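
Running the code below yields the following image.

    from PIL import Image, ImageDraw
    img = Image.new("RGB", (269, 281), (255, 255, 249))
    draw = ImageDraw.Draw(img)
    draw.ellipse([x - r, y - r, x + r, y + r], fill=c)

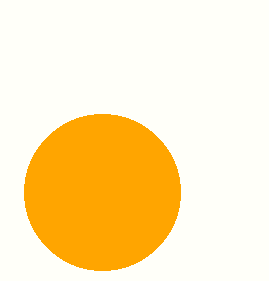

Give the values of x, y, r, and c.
x = 102; y = 192; r = 78; c = 'orange'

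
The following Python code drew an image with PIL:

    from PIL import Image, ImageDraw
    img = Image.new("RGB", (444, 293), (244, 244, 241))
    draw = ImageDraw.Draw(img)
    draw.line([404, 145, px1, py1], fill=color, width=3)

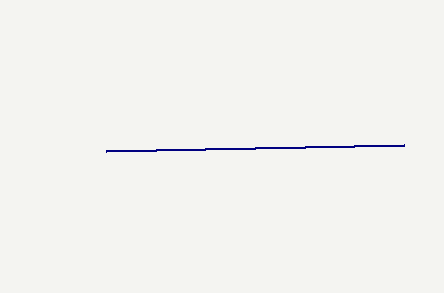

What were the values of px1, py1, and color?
px1 = 106, py1 = 151, color = 'navy'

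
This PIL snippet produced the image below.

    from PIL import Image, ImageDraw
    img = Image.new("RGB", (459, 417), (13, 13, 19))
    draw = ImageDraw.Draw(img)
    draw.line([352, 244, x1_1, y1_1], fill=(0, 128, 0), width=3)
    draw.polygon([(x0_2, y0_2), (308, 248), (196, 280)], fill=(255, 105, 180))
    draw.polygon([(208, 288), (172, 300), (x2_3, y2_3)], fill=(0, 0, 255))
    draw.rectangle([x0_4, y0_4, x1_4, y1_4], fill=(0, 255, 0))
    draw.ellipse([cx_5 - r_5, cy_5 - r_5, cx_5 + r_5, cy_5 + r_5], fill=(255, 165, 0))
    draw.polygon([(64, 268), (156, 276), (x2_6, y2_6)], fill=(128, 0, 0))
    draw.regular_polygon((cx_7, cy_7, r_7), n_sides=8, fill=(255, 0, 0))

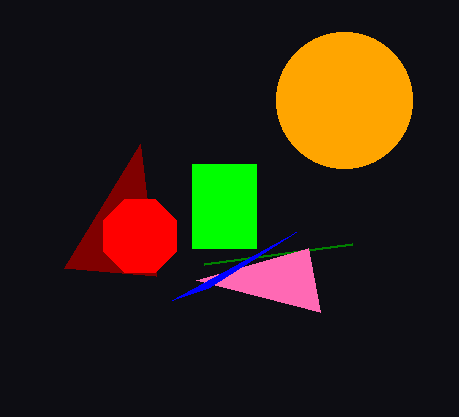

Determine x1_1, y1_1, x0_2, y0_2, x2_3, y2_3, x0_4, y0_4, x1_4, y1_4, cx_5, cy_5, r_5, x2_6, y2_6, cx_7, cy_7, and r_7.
x1_1 = 204; y1_1 = 264; x0_2 = 320; y0_2 = 312; x2_3 = 296; y2_3 = 232; x0_4 = 192; y0_4 = 164; x1_4 = 256; y1_4 = 248; cx_5 = 344; cy_5 = 100; r_5 = 68; x2_6 = 140; y2_6 = 144; cx_7 = 140; cy_7 = 236; r_7 = 40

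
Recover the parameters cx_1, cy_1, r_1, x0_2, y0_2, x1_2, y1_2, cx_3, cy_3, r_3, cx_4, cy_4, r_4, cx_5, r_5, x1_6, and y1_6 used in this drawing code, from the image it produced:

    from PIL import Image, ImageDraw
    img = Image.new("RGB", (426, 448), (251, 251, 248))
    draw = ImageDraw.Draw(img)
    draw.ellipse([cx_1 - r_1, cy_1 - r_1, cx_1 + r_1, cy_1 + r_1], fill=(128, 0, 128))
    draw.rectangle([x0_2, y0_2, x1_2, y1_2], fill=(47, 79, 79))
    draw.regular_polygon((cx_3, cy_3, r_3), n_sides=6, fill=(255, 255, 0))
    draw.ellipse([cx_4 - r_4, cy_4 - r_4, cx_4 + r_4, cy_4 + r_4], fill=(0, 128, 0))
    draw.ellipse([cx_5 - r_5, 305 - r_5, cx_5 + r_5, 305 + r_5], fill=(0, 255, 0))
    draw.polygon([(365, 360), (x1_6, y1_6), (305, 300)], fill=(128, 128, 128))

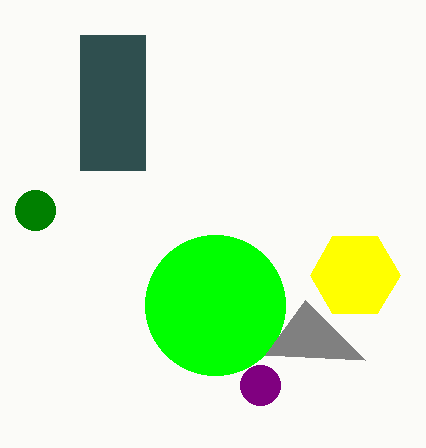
cx_1 = 260; cy_1 = 385; r_1 = 20; x0_2 = 80; y0_2 = 35; x1_2 = 145; y1_2 = 170; cx_3 = 355; cy_3 = 275; r_3 = 45; cx_4 = 35; cy_4 = 210; r_4 = 20; cx_5 = 215; r_5 = 70; x1_6 = 265; y1_6 = 355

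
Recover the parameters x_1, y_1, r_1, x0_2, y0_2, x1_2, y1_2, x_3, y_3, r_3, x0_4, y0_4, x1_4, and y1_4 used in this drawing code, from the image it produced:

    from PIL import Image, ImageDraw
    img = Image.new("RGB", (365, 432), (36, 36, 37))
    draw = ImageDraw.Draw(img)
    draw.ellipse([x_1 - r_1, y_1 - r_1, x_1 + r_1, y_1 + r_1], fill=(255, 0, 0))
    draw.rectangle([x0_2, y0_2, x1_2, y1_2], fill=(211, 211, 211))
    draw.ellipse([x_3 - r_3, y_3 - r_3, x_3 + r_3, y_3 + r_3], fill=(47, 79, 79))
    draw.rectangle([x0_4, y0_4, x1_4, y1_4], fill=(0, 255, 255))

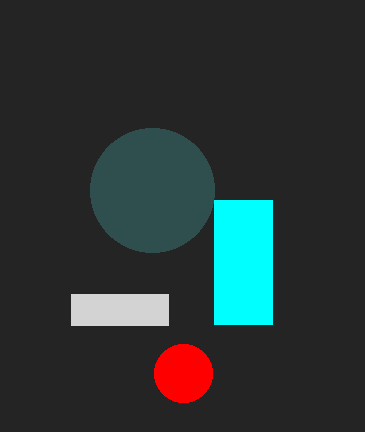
x_1 = 183; y_1 = 373; r_1 = 29; x0_2 = 71; y0_2 = 294; x1_2 = 168; y1_2 = 325; x_3 = 152; y_3 = 190; r_3 = 62; x0_4 = 214; y0_4 = 200; x1_4 = 272; y1_4 = 324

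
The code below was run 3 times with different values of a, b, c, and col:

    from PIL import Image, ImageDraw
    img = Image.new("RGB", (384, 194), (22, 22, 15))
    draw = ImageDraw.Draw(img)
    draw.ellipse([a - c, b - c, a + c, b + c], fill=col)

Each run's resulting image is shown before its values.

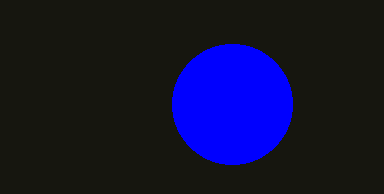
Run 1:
a = 232, b = 104, c = 60, col = 'blue'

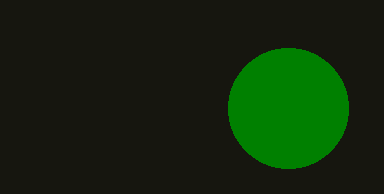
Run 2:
a = 288, b = 108, c = 60, col = 'green'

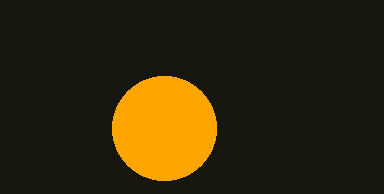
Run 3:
a = 164; b = 128; c = 52; col = 'orange'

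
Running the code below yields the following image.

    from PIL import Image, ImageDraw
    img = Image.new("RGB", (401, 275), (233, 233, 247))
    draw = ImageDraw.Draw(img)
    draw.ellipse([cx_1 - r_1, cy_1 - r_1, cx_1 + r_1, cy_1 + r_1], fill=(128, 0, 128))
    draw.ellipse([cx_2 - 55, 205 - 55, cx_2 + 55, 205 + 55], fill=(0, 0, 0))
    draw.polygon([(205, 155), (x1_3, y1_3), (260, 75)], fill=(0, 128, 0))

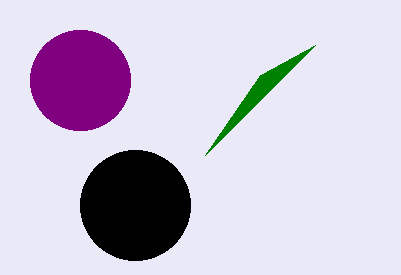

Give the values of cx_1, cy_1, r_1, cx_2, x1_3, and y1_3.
cx_1 = 80
cy_1 = 80
r_1 = 50
cx_2 = 135
x1_3 = 315
y1_3 = 45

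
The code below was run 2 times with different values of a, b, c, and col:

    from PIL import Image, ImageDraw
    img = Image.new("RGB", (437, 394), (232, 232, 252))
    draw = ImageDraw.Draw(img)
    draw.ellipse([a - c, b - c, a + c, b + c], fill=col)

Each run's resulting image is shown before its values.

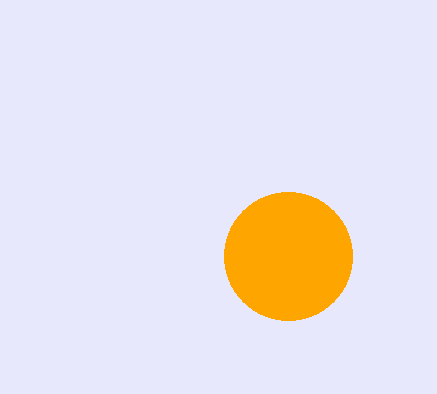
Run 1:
a = 288, b = 256, c = 64, col = 'orange'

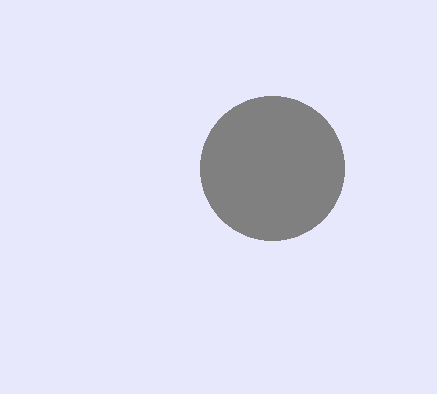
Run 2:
a = 272
b = 168
c = 72
col = 'gray'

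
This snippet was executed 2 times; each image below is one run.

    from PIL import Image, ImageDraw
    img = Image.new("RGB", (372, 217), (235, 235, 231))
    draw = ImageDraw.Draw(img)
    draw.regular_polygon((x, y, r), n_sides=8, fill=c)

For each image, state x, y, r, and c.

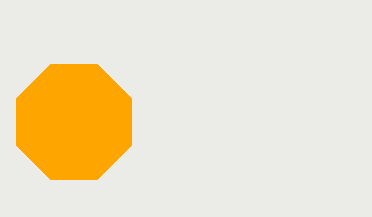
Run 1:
x = 74; y = 122; r = 62; c = 'orange'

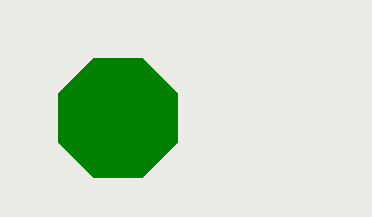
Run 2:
x = 118, y = 118, r = 64, c = 'green'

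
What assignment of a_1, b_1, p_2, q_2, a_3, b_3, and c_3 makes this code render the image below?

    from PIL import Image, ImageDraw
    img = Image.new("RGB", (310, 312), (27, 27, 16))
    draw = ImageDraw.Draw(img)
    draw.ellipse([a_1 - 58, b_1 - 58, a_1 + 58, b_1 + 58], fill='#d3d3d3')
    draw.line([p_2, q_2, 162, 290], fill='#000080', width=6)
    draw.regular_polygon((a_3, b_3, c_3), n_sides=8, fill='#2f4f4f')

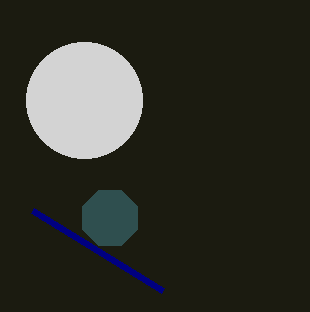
a_1 = 84, b_1 = 100, p_2 = 32, q_2 = 210, a_3 = 110, b_3 = 218, c_3 = 30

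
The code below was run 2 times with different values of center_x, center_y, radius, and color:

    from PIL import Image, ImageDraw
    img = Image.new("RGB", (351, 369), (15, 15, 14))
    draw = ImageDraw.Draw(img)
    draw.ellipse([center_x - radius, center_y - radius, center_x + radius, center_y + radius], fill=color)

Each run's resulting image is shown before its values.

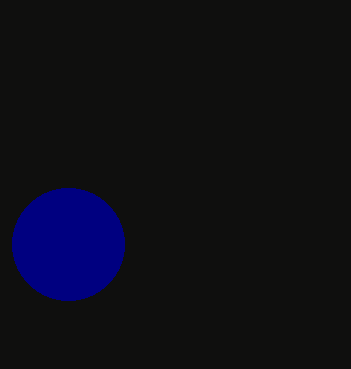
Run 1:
center_x = 68
center_y = 244
radius = 56
color = 'navy'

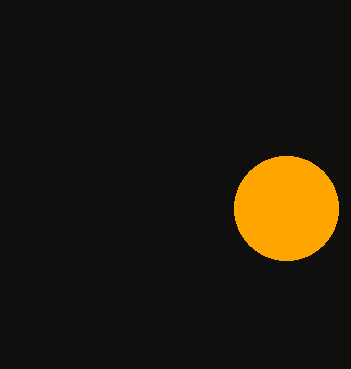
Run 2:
center_x = 286; center_y = 208; radius = 52; color = 'orange'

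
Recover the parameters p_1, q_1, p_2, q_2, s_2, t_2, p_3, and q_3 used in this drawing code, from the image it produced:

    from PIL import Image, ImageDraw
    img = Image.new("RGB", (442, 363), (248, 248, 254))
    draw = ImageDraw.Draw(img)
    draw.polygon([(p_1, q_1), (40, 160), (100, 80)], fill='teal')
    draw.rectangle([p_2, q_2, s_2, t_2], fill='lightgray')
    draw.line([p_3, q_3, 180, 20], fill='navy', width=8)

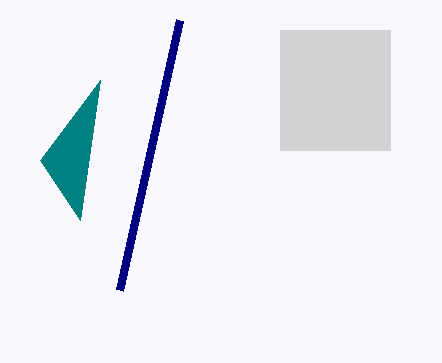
p_1 = 80, q_1 = 220, p_2 = 280, q_2 = 30, s_2 = 390, t_2 = 150, p_3 = 120, q_3 = 290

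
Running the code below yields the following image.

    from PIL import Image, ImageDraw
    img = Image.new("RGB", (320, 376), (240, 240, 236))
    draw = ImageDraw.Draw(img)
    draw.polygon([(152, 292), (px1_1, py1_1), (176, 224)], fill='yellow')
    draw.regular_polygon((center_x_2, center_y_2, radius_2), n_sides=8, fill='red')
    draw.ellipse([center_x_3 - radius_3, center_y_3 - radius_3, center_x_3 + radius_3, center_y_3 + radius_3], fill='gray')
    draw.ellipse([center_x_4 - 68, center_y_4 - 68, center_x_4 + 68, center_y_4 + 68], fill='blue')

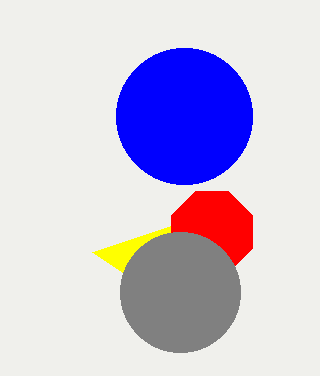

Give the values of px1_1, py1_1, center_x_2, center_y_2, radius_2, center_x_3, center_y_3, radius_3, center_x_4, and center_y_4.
px1_1 = 92; py1_1 = 252; center_x_2 = 212; center_y_2 = 232; radius_2 = 44; center_x_3 = 180; center_y_3 = 292; radius_3 = 60; center_x_4 = 184; center_y_4 = 116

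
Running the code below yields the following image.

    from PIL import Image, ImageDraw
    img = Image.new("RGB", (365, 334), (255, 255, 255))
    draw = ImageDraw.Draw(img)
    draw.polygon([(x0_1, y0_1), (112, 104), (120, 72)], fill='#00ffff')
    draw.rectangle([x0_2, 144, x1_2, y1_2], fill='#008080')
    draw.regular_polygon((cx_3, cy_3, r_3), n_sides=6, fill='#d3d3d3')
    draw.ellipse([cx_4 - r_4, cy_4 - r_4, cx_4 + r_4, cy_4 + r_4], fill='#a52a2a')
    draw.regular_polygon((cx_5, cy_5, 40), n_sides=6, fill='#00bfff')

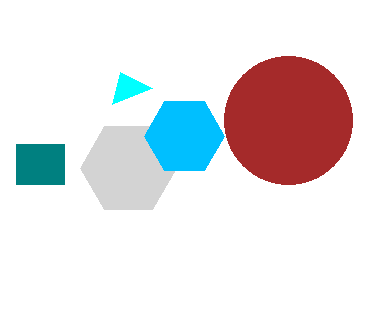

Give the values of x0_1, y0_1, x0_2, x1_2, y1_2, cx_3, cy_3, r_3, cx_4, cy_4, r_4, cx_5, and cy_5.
x0_1 = 152; y0_1 = 88; x0_2 = 16; x1_2 = 64; y1_2 = 184; cx_3 = 128; cy_3 = 168; r_3 = 48; cx_4 = 288; cy_4 = 120; r_4 = 64; cx_5 = 184; cy_5 = 136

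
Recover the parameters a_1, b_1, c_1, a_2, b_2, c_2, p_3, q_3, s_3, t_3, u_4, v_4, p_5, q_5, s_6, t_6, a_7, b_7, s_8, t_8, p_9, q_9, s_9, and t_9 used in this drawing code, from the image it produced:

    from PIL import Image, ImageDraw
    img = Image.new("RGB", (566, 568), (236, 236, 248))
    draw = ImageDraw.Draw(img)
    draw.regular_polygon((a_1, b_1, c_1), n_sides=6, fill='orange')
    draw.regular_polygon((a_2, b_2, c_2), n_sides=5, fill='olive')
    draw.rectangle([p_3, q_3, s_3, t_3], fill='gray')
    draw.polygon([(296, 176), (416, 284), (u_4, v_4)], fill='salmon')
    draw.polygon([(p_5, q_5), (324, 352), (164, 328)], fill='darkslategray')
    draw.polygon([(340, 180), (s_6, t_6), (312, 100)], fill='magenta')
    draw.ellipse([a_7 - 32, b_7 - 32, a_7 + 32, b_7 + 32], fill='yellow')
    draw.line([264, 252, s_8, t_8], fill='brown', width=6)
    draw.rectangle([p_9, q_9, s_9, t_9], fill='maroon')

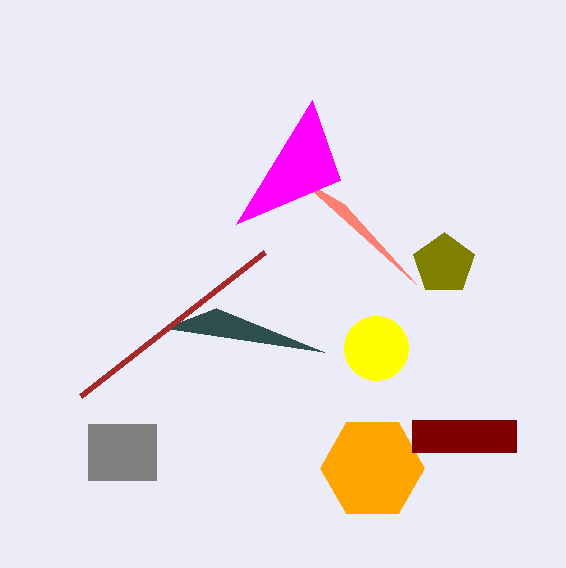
a_1 = 372, b_1 = 468, c_1 = 52, a_2 = 444, b_2 = 264, c_2 = 32, p_3 = 88, q_3 = 424, s_3 = 156, t_3 = 480, u_4 = 344, v_4 = 204, p_5 = 216, q_5 = 308, s_6 = 236, t_6 = 224, a_7 = 376, b_7 = 348, s_8 = 80, t_8 = 396, p_9 = 412, q_9 = 420, s_9 = 516, t_9 = 452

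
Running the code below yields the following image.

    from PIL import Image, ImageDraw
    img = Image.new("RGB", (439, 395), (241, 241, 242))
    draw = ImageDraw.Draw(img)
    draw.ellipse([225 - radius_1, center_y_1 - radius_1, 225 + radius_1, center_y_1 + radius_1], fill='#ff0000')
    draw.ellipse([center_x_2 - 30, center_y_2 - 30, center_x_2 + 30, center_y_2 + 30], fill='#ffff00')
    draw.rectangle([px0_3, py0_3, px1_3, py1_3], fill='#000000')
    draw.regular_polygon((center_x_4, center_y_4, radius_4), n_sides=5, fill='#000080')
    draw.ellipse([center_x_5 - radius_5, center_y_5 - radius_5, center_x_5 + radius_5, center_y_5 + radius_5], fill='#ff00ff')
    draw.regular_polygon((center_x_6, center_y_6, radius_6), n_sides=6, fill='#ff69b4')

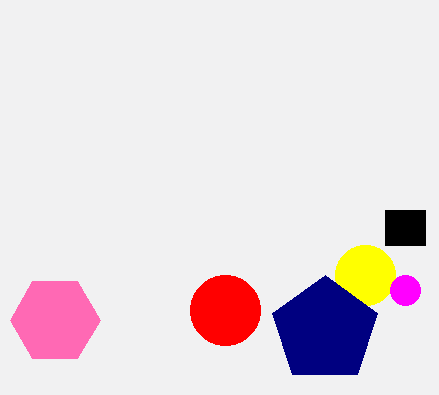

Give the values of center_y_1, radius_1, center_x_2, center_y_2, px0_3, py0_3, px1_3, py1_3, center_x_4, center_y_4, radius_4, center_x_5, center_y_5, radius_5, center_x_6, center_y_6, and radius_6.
center_y_1 = 310
radius_1 = 35
center_x_2 = 365
center_y_2 = 275
px0_3 = 385
py0_3 = 210
px1_3 = 425
py1_3 = 245
center_x_4 = 325
center_y_4 = 330
radius_4 = 55
center_x_5 = 405
center_y_5 = 290
radius_5 = 15
center_x_6 = 55
center_y_6 = 320
radius_6 = 45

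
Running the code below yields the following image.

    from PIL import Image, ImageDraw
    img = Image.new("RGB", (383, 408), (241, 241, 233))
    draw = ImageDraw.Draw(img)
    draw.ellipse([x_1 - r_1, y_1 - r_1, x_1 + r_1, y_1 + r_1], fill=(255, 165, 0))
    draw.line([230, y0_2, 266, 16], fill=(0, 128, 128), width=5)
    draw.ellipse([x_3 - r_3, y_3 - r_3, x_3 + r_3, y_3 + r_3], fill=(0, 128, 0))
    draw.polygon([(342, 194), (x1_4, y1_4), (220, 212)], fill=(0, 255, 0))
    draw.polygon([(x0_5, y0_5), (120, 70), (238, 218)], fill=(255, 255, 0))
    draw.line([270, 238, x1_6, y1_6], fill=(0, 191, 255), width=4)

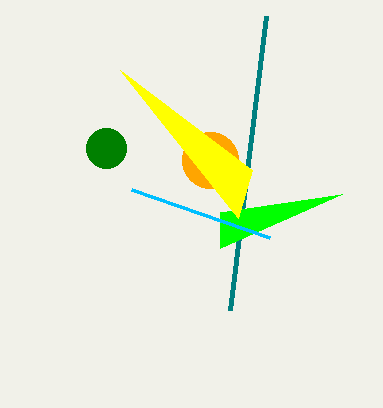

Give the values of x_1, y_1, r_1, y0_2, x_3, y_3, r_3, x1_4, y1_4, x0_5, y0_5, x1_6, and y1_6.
x_1 = 210; y_1 = 160; r_1 = 28; y0_2 = 310; x_3 = 106; y_3 = 148; r_3 = 20; x1_4 = 220; y1_4 = 248; x0_5 = 252; y0_5 = 170; x1_6 = 132; y1_6 = 190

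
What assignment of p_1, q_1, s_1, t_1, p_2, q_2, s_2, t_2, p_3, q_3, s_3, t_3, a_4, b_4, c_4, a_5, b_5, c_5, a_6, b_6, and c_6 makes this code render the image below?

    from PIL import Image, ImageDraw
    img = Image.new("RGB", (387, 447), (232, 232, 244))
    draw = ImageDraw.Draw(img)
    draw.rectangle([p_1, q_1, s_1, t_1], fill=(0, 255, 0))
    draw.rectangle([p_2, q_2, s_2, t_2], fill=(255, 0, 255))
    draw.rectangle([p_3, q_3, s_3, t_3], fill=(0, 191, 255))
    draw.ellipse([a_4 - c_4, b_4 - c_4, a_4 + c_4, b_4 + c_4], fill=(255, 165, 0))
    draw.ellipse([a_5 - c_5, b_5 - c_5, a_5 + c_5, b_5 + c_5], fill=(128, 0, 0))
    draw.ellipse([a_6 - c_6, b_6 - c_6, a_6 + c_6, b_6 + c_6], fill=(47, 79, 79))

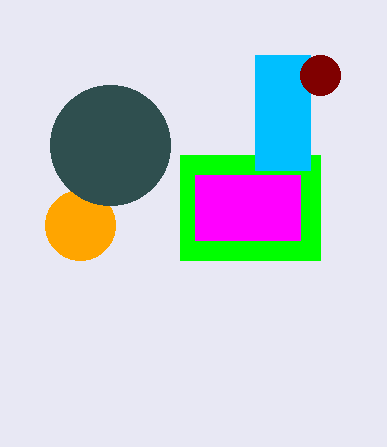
p_1 = 180
q_1 = 155
s_1 = 320
t_1 = 260
p_2 = 195
q_2 = 175
s_2 = 300
t_2 = 240
p_3 = 255
q_3 = 55
s_3 = 310
t_3 = 170
a_4 = 80
b_4 = 225
c_4 = 35
a_5 = 320
b_5 = 75
c_5 = 20
a_6 = 110
b_6 = 145
c_6 = 60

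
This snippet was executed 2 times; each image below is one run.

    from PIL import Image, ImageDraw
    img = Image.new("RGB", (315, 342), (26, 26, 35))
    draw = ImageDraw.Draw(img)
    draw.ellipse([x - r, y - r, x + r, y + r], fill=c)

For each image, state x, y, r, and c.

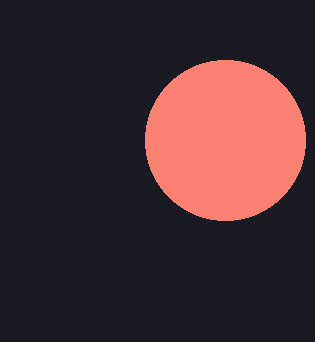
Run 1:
x = 225
y = 140
r = 80
c = 'salmon'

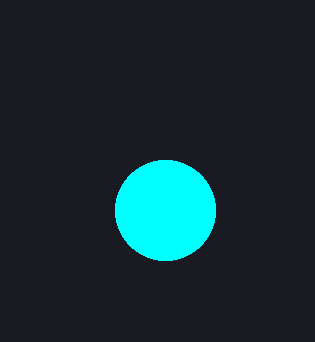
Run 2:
x = 165, y = 210, r = 50, c = 'cyan'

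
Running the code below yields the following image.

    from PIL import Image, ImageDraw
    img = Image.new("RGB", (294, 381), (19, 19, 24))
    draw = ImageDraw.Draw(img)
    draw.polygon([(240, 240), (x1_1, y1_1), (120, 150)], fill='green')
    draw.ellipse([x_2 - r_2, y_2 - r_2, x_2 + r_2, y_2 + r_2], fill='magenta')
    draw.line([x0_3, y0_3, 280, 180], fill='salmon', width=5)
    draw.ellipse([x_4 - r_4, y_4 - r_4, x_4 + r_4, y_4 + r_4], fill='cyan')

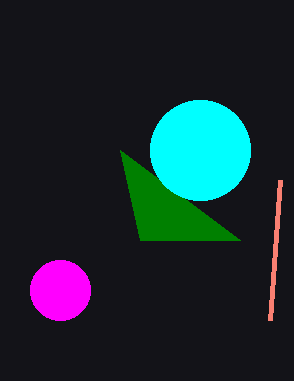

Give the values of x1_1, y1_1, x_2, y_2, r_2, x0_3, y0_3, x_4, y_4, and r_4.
x1_1 = 140, y1_1 = 240, x_2 = 60, y_2 = 290, r_2 = 30, x0_3 = 270, y0_3 = 320, x_4 = 200, y_4 = 150, r_4 = 50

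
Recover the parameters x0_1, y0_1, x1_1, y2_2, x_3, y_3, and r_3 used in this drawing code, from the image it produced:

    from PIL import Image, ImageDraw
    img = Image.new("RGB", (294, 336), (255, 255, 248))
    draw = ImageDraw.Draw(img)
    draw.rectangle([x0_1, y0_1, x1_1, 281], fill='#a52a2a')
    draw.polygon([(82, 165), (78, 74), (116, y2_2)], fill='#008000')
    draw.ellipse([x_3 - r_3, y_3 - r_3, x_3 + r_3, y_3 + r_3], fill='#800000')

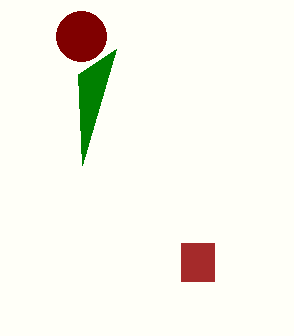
x0_1 = 181; y0_1 = 243; x1_1 = 214; y2_2 = 49; x_3 = 81; y_3 = 36; r_3 = 25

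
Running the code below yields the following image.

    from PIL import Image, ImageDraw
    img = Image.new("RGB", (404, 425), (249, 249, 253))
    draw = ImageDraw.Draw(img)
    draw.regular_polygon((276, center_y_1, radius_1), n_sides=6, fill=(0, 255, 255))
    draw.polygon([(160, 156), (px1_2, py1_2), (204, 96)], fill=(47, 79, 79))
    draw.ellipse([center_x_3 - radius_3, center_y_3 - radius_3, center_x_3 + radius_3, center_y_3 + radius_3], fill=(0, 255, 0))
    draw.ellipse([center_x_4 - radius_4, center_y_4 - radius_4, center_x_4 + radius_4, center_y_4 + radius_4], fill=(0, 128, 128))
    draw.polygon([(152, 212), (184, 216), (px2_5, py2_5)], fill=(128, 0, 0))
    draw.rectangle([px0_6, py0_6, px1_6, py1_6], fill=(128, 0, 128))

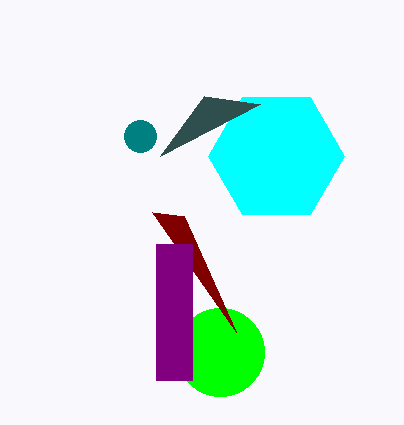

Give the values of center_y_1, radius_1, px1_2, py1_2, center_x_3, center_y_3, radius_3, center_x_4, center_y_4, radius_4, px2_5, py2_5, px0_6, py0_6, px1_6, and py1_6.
center_y_1 = 156; radius_1 = 68; px1_2 = 260; py1_2 = 104; center_x_3 = 220; center_y_3 = 352; radius_3 = 44; center_x_4 = 140; center_y_4 = 136; radius_4 = 16; px2_5 = 236; py2_5 = 332; px0_6 = 156; py0_6 = 244; px1_6 = 192; py1_6 = 380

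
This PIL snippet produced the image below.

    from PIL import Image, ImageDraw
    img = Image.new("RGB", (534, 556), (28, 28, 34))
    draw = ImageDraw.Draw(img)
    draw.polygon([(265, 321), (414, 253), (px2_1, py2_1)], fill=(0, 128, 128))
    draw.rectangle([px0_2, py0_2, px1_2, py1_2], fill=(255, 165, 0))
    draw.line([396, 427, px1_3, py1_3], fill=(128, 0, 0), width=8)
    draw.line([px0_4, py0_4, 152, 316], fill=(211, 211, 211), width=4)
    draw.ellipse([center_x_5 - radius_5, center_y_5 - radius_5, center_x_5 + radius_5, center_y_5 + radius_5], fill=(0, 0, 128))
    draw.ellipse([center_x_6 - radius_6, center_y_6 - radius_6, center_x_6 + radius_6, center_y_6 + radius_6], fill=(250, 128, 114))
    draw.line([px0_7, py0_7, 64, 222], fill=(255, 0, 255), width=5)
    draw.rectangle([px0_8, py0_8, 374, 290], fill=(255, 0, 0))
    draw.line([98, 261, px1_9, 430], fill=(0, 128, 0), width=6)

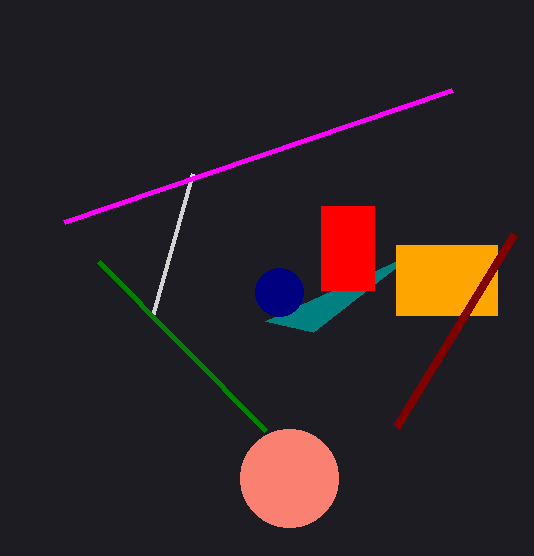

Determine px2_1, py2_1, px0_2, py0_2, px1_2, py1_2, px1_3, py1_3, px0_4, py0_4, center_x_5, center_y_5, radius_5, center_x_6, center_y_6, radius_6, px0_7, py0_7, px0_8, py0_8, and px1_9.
px2_1 = 313; py2_1 = 332; px0_2 = 396; py0_2 = 245; px1_2 = 497; py1_2 = 315; px1_3 = 514; py1_3 = 234; px0_4 = 192; py0_4 = 174; center_x_5 = 279; center_y_5 = 292; radius_5 = 24; center_x_6 = 289; center_y_6 = 478; radius_6 = 49; px0_7 = 452; py0_7 = 90; px0_8 = 321; py0_8 = 206; px1_9 = 265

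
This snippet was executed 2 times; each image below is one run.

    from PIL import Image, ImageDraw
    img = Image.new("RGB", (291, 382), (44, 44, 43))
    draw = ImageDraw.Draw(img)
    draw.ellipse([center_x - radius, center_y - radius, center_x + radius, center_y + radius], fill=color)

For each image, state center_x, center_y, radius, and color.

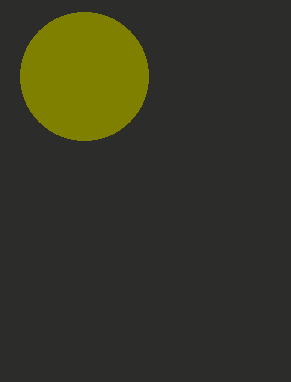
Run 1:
center_x = 84; center_y = 76; radius = 64; color = 'olive'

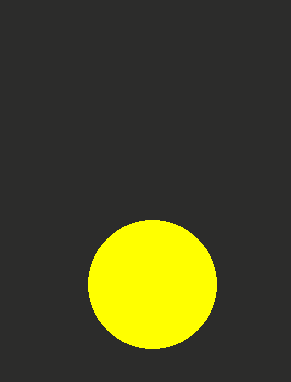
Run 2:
center_x = 152, center_y = 284, radius = 64, color = 'yellow'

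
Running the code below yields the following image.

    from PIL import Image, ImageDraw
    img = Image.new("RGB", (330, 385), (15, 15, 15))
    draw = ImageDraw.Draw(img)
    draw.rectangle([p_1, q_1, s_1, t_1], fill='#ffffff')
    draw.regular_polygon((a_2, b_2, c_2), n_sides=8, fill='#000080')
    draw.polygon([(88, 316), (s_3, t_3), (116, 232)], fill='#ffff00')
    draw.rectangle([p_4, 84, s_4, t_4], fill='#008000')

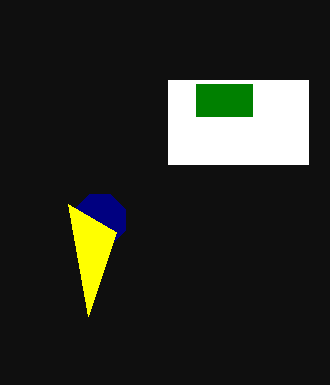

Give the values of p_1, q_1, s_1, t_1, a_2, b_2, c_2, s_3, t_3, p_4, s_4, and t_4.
p_1 = 168; q_1 = 80; s_1 = 308; t_1 = 164; a_2 = 100; b_2 = 220; c_2 = 28; s_3 = 68; t_3 = 204; p_4 = 196; s_4 = 252; t_4 = 116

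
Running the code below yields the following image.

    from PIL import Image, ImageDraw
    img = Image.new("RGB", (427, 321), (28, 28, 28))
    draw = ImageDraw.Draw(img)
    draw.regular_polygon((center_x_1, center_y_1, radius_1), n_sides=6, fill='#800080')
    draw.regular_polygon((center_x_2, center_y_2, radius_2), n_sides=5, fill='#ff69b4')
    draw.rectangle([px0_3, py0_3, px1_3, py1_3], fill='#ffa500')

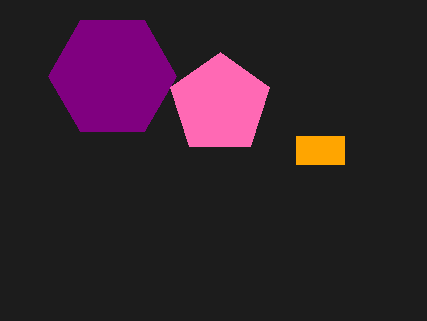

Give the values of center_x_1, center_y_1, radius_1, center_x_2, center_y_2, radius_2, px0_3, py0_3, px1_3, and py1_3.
center_x_1 = 112
center_y_1 = 76
radius_1 = 64
center_x_2 = 220
center_y_2 = 104
radius_2 = 52
px0_3 = 296
py0_3 = 136
px1_3 = 344
py1_3 = 164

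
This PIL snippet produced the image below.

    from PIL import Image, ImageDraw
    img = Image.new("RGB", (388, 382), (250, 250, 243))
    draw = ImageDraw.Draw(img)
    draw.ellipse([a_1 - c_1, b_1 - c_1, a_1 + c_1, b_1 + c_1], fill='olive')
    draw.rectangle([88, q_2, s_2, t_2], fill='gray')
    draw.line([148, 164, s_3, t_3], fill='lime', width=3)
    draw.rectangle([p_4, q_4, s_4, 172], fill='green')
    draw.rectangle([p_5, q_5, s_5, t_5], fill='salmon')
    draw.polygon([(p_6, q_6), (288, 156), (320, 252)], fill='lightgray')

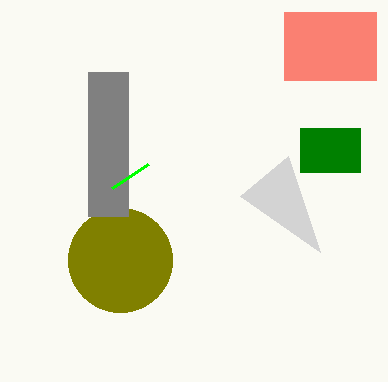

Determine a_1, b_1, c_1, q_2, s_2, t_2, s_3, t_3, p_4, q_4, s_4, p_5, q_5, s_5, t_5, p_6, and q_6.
a_1 = 120; b_1 = 260; c_1 = 52; q_2 = 72; s_2 = 128; t_2 = 216; s_3 = 112; t_3 = 188; p_4 = 300; q_4 = 128; s_4 = 360; p_5 = 284; q_5 = 12; s_5 = 376; t_5 = 80; p_6 = 240; q_6 = 196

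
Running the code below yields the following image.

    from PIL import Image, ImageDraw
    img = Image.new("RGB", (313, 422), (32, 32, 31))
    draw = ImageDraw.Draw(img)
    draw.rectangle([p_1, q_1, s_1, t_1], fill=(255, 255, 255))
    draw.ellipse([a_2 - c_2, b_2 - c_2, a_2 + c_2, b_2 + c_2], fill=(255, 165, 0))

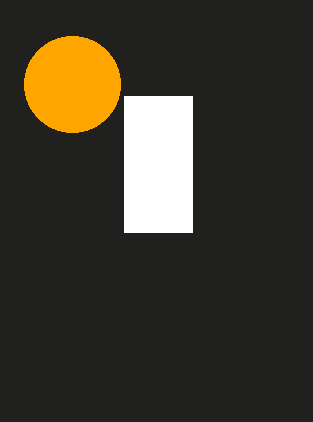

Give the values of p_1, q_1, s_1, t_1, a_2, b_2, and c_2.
p_1 = 124, q_1 = 96, s_1 = 192, t_1 = 232, a_2 = 72, b_2 = 84, c_2 = 48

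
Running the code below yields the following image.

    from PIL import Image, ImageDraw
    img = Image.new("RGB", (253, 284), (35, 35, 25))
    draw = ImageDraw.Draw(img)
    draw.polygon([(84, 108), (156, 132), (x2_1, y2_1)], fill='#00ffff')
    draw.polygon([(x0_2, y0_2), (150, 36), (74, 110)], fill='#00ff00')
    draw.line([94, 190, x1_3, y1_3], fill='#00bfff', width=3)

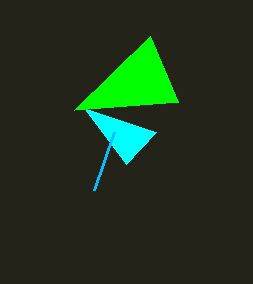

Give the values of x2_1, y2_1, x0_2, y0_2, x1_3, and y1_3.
x2_1 = 126
y2_1 = 164
x0_2 = 178
y0_2 = 102
x1_3 = 114
y1_3 = 132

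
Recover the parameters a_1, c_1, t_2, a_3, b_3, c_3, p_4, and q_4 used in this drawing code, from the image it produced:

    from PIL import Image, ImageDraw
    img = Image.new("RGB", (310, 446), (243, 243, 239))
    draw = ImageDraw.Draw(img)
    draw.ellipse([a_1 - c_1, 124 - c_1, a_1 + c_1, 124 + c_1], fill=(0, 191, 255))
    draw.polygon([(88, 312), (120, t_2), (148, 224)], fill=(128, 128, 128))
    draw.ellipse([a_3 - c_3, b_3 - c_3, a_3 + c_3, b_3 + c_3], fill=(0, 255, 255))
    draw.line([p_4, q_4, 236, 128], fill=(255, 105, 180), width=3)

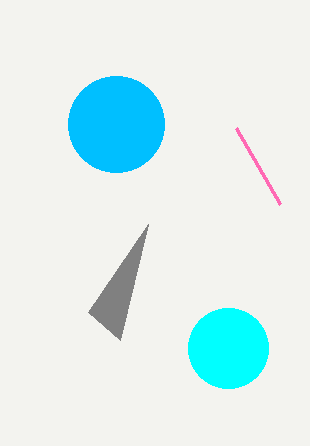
a_1 = 116, c_1 = 48, t_2 = 340, a_3 = 228, b_3 = 348, c_3 = 40, p_4 = 280, q_4 = 204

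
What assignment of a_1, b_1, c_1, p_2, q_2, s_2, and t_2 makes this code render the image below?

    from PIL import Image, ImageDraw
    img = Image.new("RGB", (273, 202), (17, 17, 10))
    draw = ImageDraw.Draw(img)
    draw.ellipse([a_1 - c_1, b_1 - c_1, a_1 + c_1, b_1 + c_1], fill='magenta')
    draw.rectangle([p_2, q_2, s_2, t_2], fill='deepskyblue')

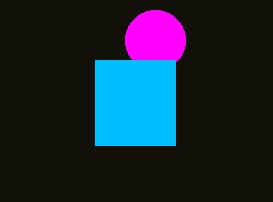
a_1 = 155; b_1 = 40; c_1 = 30; p_2 = 95; q_2 = 60; s_2 = 175; t_2 = 145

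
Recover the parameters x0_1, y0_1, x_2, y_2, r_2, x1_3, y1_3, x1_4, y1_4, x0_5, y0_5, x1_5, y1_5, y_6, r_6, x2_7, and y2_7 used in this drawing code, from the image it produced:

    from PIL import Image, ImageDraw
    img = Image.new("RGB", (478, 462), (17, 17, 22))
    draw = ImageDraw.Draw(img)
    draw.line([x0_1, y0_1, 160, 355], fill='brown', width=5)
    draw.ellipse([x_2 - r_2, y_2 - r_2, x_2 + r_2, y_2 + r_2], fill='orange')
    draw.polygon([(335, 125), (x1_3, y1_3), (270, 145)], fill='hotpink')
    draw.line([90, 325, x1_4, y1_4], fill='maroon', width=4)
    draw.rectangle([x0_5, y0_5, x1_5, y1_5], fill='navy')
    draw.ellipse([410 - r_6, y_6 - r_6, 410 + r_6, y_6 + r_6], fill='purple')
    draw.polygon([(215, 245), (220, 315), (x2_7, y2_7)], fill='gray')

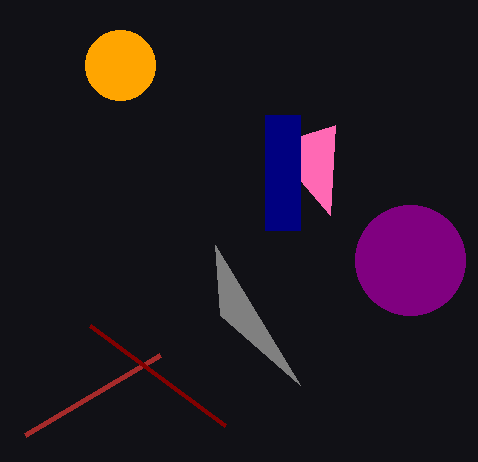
x0_1 = 25; y0_1 = 435; x_2 = 120; y_2 = 65; r_2 = 35; x1_3 = 330; y1_3 = 215; x1_4 = 225; y1_4 = 425; x0_5 = 265; y0_5 = 115; x1_5 = 300; y1_5 = 230; y_6 = 260; r_6 = 55; x2_7 = 300; y2_7 = 385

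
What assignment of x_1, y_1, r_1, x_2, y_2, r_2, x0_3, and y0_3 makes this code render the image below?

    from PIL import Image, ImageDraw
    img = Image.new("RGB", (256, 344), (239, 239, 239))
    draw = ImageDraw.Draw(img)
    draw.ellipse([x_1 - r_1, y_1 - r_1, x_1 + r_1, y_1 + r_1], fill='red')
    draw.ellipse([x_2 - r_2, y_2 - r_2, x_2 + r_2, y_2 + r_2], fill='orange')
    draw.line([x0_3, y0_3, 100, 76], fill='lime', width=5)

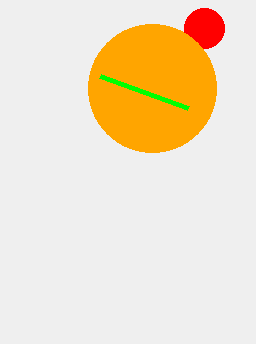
x_1 = 204; y_1 = 28; r_1 = 20; x_2 = 152; y_2 = 88; r_2 = 64; x0_3 = 188; y0_3 = 108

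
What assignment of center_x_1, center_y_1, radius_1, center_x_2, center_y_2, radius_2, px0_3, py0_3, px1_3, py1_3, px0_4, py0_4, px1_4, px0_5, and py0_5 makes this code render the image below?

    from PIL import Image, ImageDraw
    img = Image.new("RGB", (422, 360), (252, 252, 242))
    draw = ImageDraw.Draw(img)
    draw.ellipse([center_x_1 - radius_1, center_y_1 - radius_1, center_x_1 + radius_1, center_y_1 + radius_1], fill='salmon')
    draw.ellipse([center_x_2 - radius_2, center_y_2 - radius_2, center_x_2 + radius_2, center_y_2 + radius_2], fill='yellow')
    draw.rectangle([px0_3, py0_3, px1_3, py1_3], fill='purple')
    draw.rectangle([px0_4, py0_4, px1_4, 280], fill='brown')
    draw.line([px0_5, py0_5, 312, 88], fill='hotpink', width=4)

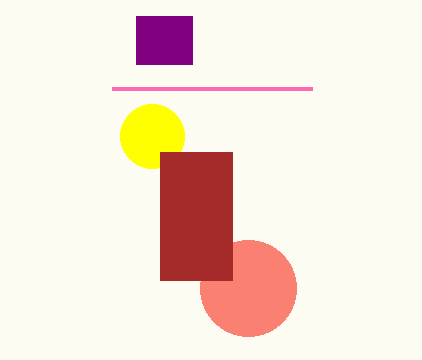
center_x_1 = 248; center_y_1 = 288; radius_1 = 48; center_x_2 = 152; center_y_2 = 136; radius_2 = 32; px0_3 = 136; py0_3 = 16; px1_3 = 192; py1_3 = 64; px0_4 = 160; py0_4 = 152; px1_4 = 232; px0_5 = 112; py0_5 = 88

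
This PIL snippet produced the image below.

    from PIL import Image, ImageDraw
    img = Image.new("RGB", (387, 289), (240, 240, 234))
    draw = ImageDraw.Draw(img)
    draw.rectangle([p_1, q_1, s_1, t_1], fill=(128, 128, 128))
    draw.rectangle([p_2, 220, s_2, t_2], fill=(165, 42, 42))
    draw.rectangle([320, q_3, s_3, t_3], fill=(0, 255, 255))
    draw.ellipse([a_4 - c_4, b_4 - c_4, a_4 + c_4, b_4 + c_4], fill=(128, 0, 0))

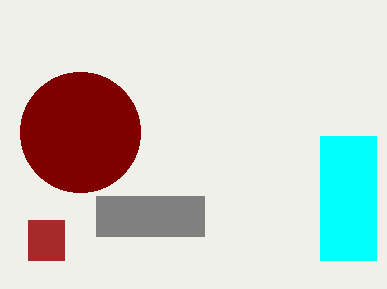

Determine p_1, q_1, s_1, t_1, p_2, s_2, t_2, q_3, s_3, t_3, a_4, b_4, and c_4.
p_1 = 96
q_1 = 196
s_1 = 204
t_1 = 236
p_2 = 28
s_2 = 64
t_2 = 260
q_3 = 136
s_3 = 376
t_3 = 260
a_4 = 80
b_4 = 132
c_4 = 60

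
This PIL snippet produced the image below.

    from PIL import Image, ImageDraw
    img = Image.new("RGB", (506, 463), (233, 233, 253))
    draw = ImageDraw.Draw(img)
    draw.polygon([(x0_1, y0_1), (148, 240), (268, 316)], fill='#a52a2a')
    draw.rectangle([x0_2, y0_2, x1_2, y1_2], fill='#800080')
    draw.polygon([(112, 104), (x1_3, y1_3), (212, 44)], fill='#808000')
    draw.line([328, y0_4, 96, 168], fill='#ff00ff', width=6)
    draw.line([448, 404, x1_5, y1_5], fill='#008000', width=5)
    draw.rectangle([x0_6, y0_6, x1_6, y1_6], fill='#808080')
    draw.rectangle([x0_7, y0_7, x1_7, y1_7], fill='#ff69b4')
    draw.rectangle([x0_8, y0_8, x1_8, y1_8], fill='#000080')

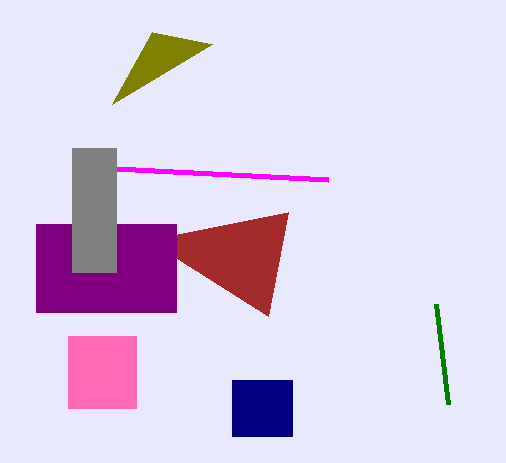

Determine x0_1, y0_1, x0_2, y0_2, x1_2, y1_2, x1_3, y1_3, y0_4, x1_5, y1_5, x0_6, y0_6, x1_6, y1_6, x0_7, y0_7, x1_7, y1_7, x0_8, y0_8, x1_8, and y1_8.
x0_1 = 288, y0_1 = 212, x0_2 = 36, y0_2 = 224, x1_2 = 176, y1_2 = 312, x1_3 = 152, y1_3 = 32, y0_4 = 180, x1_5 = 436, y1_5 = 304, x0_6 = 72, y0_6 = 148, x1_6 = 116, y1_6 = 272, x0_7 = 68, y0_7 = 336, x1_7 = 136, y1_7 = 408, x0_8 = 232, y0_8 = 380, x1_8 = 292, y1_8 = 436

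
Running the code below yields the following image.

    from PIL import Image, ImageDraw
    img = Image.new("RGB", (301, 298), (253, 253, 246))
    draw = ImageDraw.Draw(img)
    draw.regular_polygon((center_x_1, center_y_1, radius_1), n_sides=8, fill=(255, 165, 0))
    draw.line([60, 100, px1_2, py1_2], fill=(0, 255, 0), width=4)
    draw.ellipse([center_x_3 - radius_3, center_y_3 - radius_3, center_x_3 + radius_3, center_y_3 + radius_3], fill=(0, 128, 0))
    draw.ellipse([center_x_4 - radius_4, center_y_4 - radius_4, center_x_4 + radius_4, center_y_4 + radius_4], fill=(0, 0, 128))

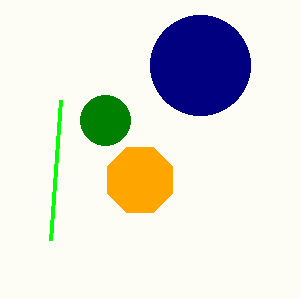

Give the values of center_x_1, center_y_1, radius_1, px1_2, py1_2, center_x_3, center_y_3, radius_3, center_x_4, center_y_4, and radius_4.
center_x_1 = 140; center_y_1 = 180; radius_1 = 35; px1_2 = 50; py1_2 = 240; center_x_3 = 105; center_y_3 = 120; radius_3 = 25; center_x_4 = 200; center_y_4 = 65; radius_4 = 50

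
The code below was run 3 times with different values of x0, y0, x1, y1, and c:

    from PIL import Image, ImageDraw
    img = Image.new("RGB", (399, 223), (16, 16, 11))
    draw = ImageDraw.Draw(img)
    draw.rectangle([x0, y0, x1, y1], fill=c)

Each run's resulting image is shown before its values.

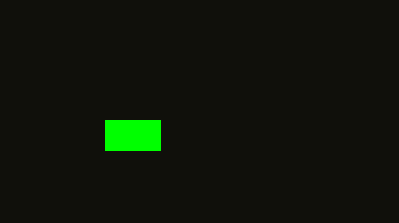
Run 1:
x0 = 105
y0 = 120
x1 = 160
y1 = 150
c = 'lime'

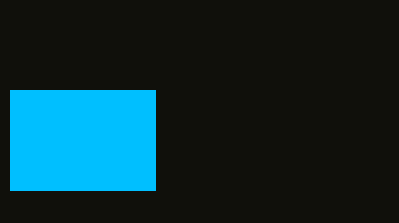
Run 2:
x0 = 10; y0 = 90; x1 = 155; y1 = 190; c = 'deepskyblue'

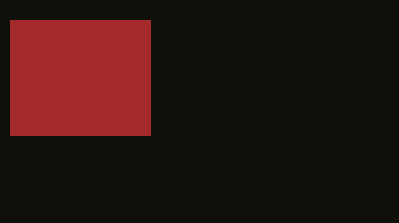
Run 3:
x0 = 10
y0 = 20
x1 = 150
y1 = 135
c = 'brown'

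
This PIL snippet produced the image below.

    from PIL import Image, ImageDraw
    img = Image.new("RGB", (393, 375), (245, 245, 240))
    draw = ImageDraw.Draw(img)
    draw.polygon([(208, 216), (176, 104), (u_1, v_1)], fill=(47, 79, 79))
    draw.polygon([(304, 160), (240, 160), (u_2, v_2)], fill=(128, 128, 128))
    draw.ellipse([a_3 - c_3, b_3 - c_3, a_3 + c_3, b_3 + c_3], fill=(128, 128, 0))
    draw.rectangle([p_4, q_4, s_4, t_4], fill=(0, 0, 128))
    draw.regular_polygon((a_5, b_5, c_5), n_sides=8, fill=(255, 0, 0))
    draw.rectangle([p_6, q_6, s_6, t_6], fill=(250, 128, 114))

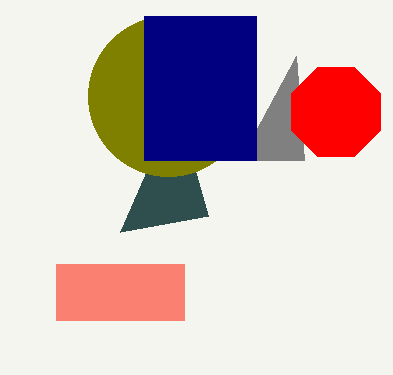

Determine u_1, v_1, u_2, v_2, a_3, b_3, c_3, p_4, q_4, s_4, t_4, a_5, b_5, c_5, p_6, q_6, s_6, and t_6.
u_1 = 120
v_1 = 232
u_2 = 296
v_2 = 56
a_3 = 168
b_3 = 96
c_3 = 80
p_4 = 144
q_4 = 16
s_4 = 256
t_4 = 160
a_5 = 336
b_5 = 112
c_5 = 48
p_6 = 56
q_6 = 264
s_6 = 184
t_6 = 320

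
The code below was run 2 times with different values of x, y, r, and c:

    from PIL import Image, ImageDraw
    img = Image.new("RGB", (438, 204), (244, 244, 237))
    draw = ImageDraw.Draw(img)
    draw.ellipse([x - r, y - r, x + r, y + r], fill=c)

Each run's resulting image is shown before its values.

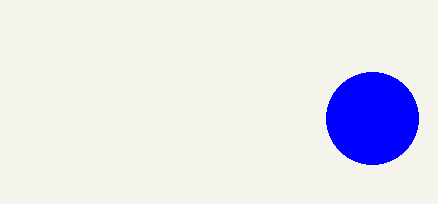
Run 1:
x = 372
y = 118
r = 46
c = 'blue'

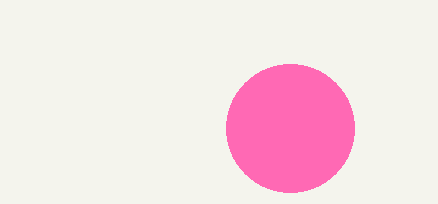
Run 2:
x = 290
y = 128
r = 64
c = 'hotpink'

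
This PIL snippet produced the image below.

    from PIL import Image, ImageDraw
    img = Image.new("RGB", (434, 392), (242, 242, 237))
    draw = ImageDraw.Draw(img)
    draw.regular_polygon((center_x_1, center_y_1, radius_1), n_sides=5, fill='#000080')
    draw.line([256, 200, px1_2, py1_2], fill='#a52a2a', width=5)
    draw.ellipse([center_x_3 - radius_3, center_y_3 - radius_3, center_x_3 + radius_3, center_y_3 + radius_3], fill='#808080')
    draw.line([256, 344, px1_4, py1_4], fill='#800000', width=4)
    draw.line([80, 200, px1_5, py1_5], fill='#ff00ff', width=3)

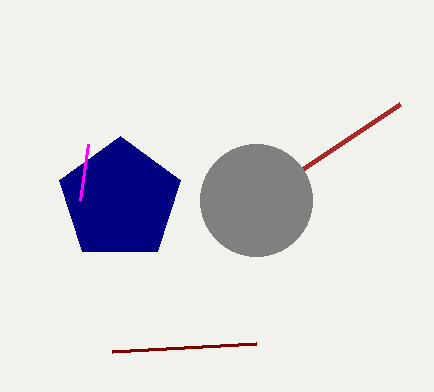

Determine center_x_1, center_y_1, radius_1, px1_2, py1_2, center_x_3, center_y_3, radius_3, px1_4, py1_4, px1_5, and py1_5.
center_x_1 = 120, center_y_1 = 200, radius_1 = 64, px1_2 = 400, py1_2 = 104, center_x_3 = 256, center_y_3 = 200, radius_3 = 56, px1_4 = 112, py1_4 = 352, px1_5 = 88, py1_5 = 144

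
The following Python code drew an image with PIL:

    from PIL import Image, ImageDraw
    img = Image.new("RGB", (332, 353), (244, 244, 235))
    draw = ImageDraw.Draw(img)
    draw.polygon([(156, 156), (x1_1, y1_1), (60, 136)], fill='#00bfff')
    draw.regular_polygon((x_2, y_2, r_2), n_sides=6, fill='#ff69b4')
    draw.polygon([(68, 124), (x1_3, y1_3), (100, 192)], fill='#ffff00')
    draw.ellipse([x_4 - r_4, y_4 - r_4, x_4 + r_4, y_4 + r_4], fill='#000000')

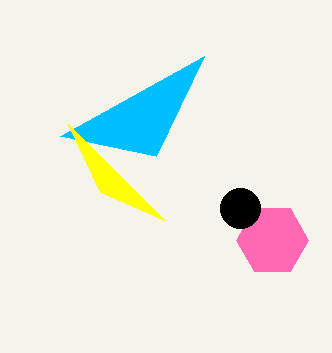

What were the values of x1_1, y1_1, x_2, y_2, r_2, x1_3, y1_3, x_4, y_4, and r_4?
x1_1 = 204
y1_1 = 56
x_2 = 272
y_2 = 240
r_2 = 36
x1_3 = 164
y1_3 = 220
x_4 = 240
y_4 = 208
r_4 = 20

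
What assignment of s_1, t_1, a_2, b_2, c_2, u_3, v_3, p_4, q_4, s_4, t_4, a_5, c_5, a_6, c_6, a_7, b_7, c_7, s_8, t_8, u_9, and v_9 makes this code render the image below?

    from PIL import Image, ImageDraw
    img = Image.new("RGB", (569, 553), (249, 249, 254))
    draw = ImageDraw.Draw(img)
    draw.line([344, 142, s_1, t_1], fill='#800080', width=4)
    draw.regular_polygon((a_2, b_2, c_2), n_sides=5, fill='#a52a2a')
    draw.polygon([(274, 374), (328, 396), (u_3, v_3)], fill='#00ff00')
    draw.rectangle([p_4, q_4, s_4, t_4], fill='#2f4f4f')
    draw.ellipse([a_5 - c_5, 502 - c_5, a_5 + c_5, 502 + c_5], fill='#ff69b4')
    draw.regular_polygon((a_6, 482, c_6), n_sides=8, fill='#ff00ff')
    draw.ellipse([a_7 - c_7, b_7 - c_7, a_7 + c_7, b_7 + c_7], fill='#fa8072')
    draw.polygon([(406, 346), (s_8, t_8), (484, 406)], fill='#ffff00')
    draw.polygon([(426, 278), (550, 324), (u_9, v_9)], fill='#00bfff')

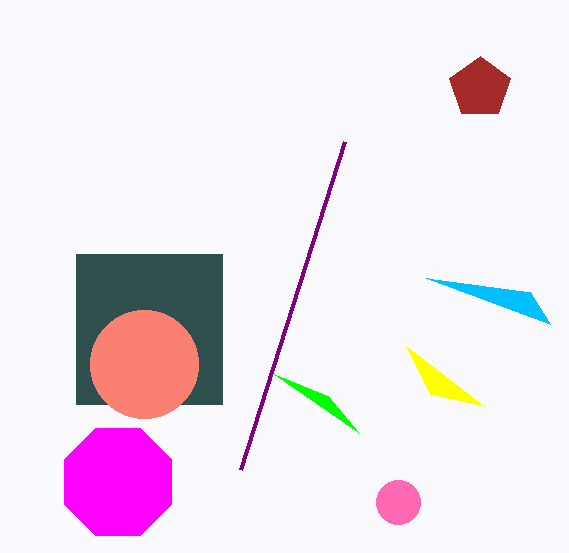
s_1 = 240, t_1 = 470, a_2 = 480, b_2 = 88, c_2 = 32, u_3 = 358, v_3 = 432, p_4 = 76, q_4 = 254, s_4 = 222, t_4 = 404, a_5 = 398, c_5 = 22, a_6 = 118, c_6 = 58, a_7 = 144, b_7 = 364, c_7 = 54, s_8 = 430, t_8 = 394, u_9 = 530, v_9 = 292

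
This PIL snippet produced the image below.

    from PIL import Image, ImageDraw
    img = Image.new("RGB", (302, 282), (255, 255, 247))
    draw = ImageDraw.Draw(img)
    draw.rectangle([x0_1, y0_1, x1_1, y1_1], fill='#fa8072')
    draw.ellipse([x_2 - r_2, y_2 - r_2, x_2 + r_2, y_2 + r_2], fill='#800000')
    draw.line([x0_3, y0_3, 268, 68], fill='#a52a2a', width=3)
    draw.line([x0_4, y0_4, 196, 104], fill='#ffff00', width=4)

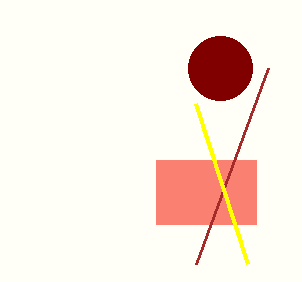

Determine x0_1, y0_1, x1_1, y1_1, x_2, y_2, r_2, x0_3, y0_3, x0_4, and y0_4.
x0_1 = 156; y0_1 = 160; x1_1 = 256; y1_1 = 224; x_2 = 220; y_2 = 68; r_2 = 32; x0_3 = 196; y0_3 = 264; x0_4 = 248; y0_4 = 264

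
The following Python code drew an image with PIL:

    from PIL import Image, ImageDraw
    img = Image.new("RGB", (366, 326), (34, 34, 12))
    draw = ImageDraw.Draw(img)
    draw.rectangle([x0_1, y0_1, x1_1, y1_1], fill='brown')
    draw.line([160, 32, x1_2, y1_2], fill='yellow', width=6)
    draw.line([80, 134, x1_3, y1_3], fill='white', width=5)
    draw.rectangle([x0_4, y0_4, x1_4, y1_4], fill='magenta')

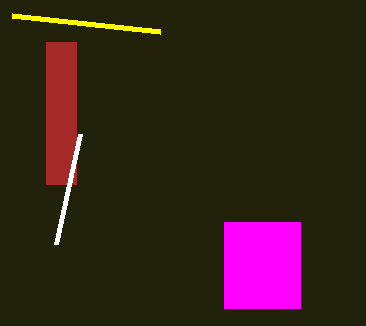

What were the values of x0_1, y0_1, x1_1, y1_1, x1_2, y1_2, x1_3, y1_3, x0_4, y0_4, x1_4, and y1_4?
x0_1 = 46, y0_1 = 42, x1_1 = 76, y1_1 = 184, x1_2 = 12, y1_2 = 16, x1_3 = 56, y1_3 = 244, x0_4 = 224, y0_4 = 222, x1_4 = 300, y1_4 = 308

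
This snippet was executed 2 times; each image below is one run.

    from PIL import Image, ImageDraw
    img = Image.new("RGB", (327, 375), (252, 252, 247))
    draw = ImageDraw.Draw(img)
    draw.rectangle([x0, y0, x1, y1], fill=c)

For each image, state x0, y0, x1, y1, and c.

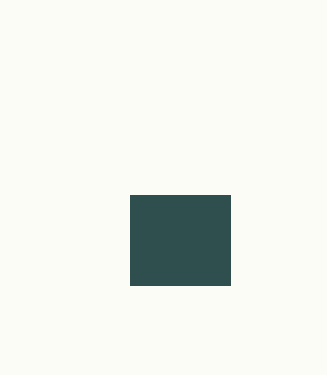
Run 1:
x0 = 130, y0 = 195, x1 = 230, y1 = 285, c = 'darkslategray'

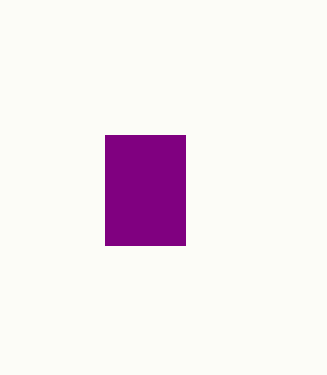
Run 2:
x0 = 105
y0 = 135
x1 = 185
y1 = 245
c = 'purple'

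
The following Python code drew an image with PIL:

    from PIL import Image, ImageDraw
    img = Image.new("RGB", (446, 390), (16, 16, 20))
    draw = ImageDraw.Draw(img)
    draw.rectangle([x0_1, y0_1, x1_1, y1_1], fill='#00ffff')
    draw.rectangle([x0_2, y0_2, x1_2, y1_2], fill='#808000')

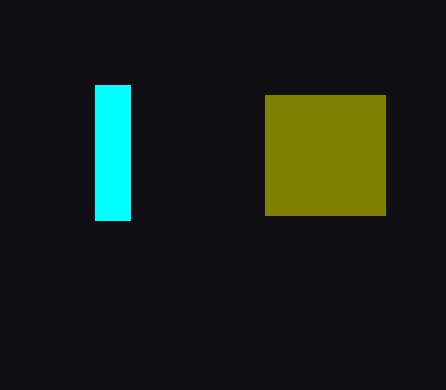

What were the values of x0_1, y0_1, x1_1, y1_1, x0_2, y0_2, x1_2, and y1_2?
x0_1 = 95, y0_1 = 85, x1_1 = 130, y1_1 = 220, x0_2 = 265, y0_2 = 95, x1_2 = 385, y1_2 = 215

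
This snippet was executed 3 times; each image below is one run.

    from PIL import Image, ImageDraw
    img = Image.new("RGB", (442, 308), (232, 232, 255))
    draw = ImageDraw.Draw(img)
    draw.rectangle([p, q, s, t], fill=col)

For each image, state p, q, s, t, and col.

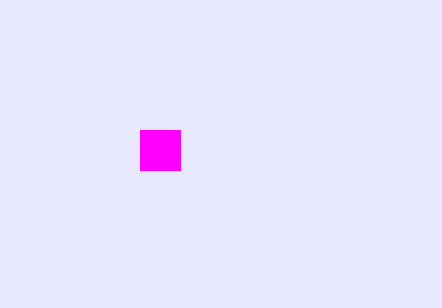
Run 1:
p = 140, q = 130, s = 180, t = 170, col = 'magenta'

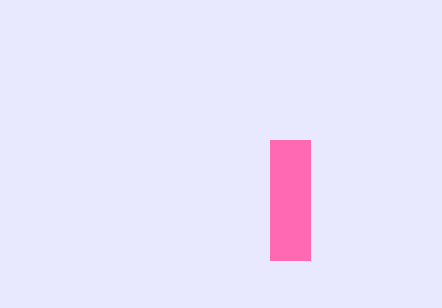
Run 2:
p = 270
q = 140
s = 310
t = 260
col = 'hotpink'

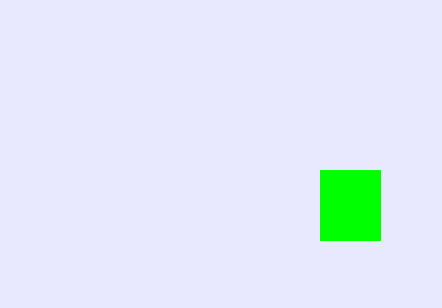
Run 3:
p = 320
q = 170
s = 380
t = 240
col = 'lime'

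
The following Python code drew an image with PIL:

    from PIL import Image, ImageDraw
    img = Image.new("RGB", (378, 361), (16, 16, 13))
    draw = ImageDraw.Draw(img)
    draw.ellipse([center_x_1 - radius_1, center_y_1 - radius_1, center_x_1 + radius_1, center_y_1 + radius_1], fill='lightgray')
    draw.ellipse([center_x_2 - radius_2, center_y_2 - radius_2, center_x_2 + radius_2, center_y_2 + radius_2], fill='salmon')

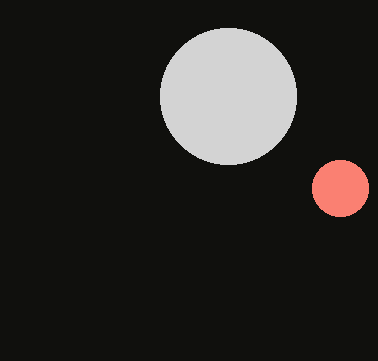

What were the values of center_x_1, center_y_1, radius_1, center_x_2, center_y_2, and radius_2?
center_x_1 = 228, center_y_1 = 96, radius_1 = 68, center_x_2 = 340, center_y_2 = 188, radius_2 = 28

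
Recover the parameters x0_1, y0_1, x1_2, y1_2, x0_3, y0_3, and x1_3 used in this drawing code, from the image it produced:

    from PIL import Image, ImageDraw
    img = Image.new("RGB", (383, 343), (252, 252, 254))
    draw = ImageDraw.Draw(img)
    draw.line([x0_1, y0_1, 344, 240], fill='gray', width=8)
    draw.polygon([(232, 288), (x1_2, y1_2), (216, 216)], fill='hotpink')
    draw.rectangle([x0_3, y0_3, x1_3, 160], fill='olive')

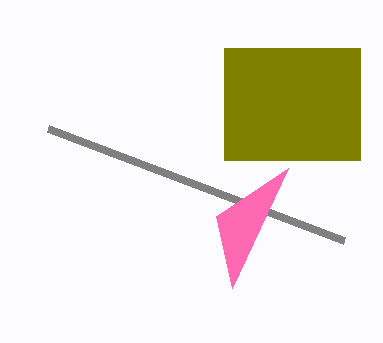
x0_1 = 48, y0_1 = 128, x1_2 = 288, y1_2 = 168, x0_3 = 224, y0_3 = 48, x1_3 = 360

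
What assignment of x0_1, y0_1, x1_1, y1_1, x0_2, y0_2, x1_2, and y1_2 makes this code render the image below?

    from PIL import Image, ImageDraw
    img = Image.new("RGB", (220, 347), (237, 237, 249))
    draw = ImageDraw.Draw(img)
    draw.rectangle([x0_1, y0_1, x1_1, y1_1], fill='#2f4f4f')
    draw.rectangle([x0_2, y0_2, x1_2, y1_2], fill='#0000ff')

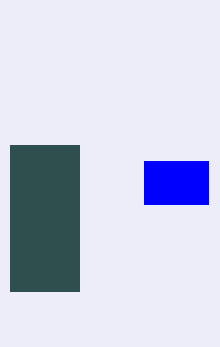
x0_1 = 10
y0_1 = 145
x1_1 = 79
y1_1 = 291
x0_2 = 144
y0_2 = 161
x1_2 = 208
y1_2 = 204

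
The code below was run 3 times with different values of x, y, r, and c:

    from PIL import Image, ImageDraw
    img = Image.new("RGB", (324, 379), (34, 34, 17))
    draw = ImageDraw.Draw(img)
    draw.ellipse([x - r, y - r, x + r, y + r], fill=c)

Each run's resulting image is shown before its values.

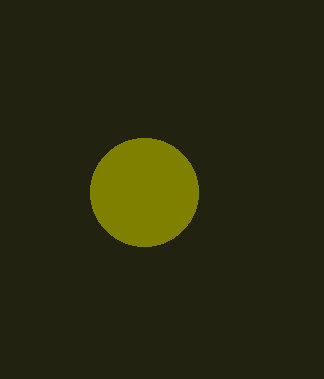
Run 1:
x = 144
y = 192
r = 54
c = 'olive'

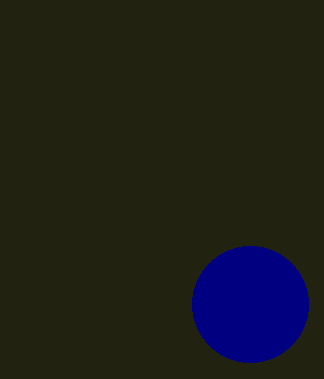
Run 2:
x = 250, y = 304, r = 58, c = 'navy'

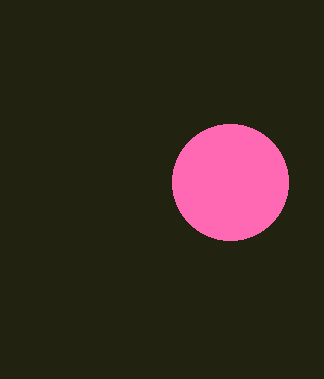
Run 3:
x = 230, y = 182, r = 58, c = 'hotpink'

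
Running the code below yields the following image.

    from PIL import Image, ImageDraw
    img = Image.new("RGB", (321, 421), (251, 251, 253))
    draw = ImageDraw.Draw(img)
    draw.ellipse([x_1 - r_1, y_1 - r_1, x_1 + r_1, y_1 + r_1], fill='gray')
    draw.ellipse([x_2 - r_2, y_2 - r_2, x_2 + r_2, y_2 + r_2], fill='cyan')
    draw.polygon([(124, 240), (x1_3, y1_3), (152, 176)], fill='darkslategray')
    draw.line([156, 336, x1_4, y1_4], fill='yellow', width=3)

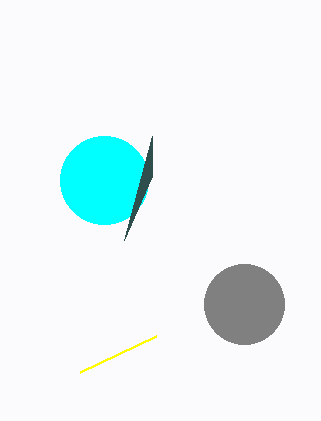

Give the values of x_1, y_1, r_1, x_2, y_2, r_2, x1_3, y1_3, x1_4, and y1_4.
x_1 = 244, y_1 = 304, r_1 = 40, x_2 = 104, y_2 = 180, r_2 = 44, x1_3 = 152, y1_3 = 136, x1_4 = 80, y1_4 = 372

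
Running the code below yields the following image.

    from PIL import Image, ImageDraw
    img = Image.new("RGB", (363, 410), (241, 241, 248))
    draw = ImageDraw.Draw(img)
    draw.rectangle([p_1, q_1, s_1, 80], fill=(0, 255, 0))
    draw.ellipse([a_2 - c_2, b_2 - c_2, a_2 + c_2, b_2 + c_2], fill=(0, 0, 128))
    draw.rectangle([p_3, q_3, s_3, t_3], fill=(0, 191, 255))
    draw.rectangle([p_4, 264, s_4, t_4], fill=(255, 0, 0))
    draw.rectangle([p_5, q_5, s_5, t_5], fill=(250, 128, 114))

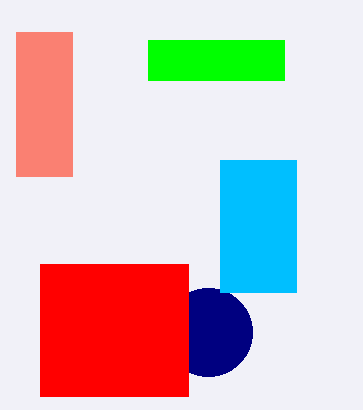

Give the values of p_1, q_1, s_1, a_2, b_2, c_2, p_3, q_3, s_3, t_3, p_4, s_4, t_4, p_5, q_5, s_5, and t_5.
p_1 = 148; q_1 = 40; s_1 = 284; a_2 = 208; b_2 = 332; c_2 = 44; p_3 = 220; q_3 = 160; s_3 = 296; t_3 = 292; p_4 = 40; s_4 = 188; t_4 = 396; p_5 = 16; q_5 = 32; s_5 = 72; t_5 = 176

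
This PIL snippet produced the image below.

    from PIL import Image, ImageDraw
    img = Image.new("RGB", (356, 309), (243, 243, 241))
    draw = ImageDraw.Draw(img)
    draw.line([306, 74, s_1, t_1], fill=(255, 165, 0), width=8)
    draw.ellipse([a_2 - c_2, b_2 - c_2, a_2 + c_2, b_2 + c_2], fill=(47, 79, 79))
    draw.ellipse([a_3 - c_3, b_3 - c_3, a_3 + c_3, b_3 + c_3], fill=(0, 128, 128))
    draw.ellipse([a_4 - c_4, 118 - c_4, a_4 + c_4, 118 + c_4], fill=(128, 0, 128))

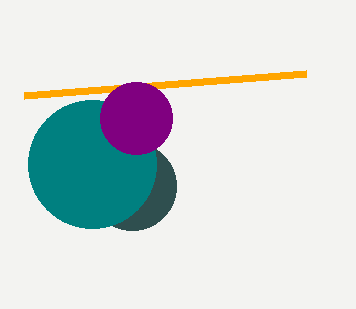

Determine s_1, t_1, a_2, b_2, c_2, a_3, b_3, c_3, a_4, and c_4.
s_1 = 24, t_1 = 96, a_2 = 132, b_2 = 186, c_2 = 44, a_3 = 92, b_3 = 164, c_3 = 64, a_4 = 136, c_4 = 36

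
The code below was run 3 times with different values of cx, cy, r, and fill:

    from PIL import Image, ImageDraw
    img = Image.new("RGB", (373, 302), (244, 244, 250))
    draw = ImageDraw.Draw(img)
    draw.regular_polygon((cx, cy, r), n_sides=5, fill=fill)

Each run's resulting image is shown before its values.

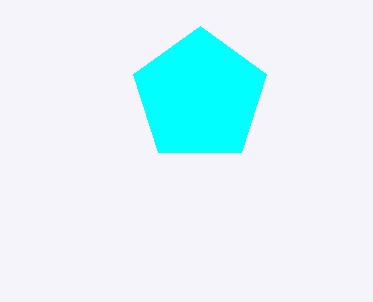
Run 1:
cx = 200, cy = 96, r = 70, fill = 'cyan'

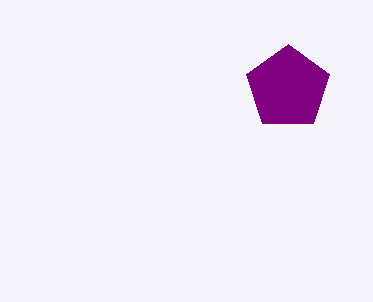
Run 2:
cx = 288
cy = 88
r = 44
fill = 'purple'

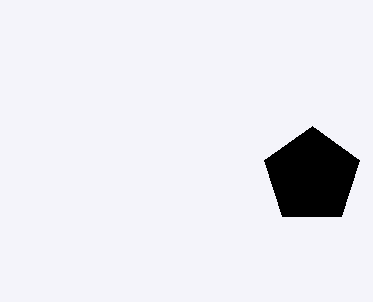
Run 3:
cx = 312, cy = 176, r = 50, fill = 'black'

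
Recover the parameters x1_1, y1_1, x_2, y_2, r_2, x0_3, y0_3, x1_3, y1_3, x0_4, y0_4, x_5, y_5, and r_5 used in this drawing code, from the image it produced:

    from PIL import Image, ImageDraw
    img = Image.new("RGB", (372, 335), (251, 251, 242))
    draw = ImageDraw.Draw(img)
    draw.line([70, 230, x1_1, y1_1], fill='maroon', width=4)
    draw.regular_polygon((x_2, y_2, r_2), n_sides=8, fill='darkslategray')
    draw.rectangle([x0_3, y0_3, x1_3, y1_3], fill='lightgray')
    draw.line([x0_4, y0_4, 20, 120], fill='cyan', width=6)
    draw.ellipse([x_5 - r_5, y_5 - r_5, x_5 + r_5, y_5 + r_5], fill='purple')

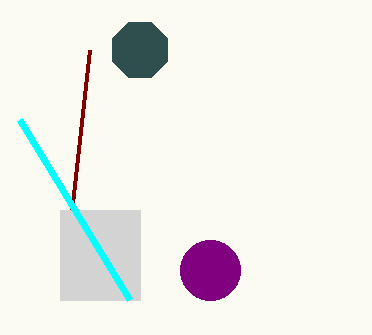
x1_1 = 90, y1_1 = 50, x_2 = 140, y_2 = 50, r_2 = 30, x0_3 = 60, y0_3 = 210, x1_3 = 140, y1_3 = 300, x0_4 = 130, y0_4 = 300, x_5 = 210, y_5 = 270, r_5 = 30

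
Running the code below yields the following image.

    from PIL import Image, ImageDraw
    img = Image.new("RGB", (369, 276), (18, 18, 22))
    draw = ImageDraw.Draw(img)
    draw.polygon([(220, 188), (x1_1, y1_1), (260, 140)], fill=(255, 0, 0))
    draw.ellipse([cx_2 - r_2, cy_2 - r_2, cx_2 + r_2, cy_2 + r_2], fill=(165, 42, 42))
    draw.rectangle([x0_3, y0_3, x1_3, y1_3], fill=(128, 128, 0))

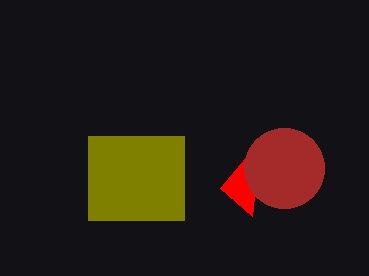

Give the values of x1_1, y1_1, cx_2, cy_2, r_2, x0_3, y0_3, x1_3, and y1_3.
x1_1 = 252
y1_1 = 216
cx_2 = 284
cy_2 = 168
r_2 = 40
x0_3 = 88
y0_3 = 136
x1_3 = 184
y1_3 = 220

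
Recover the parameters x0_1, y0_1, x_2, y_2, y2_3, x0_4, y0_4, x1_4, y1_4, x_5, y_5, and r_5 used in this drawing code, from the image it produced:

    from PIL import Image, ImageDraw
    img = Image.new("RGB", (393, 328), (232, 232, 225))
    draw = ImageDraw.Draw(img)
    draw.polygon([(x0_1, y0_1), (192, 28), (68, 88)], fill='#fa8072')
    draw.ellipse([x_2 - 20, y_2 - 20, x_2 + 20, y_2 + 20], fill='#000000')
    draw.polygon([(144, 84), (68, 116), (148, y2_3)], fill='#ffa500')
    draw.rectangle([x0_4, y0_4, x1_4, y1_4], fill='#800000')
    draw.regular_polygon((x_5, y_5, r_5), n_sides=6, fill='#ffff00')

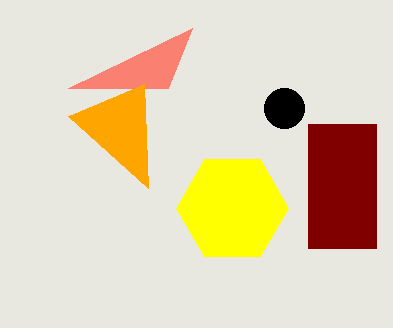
x0_1 = 168, y0_1 = 88, x_2 = 284, y_2 = 108, y2_3 = 188, x0_4 = 308, y0_4 = 124, x1_4 = 376, y1_4 = 248, x_5 = 232, y_5 = 208, r_5 = 56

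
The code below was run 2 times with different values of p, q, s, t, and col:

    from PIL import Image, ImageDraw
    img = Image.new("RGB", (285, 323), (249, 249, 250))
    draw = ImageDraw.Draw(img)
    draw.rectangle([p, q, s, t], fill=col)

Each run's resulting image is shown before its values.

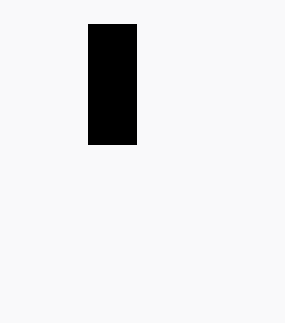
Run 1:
p = 88, q = 24, s = 136, t = 144, col = 'black'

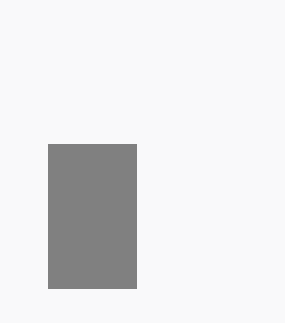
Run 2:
p = 48
q = 144
s = 136
t = 288
col = 'gray'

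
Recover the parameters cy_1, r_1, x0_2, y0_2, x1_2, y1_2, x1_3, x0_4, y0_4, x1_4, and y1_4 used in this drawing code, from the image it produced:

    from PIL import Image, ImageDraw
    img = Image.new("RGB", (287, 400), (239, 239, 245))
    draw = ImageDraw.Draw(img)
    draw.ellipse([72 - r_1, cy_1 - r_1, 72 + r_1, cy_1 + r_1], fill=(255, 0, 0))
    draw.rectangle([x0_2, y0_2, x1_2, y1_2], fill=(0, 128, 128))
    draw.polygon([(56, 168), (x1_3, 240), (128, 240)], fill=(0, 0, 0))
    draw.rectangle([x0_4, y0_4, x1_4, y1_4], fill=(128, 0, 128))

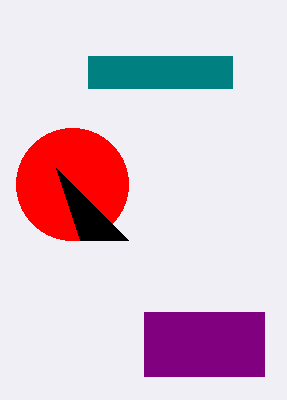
cy_1 = 184; r_1 = 56; x0_2 = 88; y0_2 = 56; x1_2 = 232; y1_2 = 88; x1_3 = 80; x0_4 = 144; y0_4 = 312; x1_4 = 264; y1_4 = 376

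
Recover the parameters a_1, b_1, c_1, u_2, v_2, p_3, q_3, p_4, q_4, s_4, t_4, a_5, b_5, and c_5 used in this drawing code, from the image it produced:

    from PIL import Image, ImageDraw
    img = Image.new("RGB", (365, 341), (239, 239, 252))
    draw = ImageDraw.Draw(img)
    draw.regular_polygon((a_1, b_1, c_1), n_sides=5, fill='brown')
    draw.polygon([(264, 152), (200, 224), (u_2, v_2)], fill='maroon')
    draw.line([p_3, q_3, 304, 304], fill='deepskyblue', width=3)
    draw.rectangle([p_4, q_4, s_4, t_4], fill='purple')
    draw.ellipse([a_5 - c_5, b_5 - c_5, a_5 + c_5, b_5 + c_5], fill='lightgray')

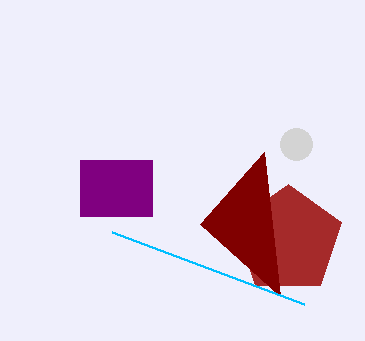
a_1 = 288, b_1 = 240, c_1 = 56, u_2 = 280, v_2 = 296, p_3 = 112, q_3 = 232, p_4 = 80, q_4 = 160, s_4 = 152, t_4 = 216, a_5 = 296, b_5 = 144, c_5 = 16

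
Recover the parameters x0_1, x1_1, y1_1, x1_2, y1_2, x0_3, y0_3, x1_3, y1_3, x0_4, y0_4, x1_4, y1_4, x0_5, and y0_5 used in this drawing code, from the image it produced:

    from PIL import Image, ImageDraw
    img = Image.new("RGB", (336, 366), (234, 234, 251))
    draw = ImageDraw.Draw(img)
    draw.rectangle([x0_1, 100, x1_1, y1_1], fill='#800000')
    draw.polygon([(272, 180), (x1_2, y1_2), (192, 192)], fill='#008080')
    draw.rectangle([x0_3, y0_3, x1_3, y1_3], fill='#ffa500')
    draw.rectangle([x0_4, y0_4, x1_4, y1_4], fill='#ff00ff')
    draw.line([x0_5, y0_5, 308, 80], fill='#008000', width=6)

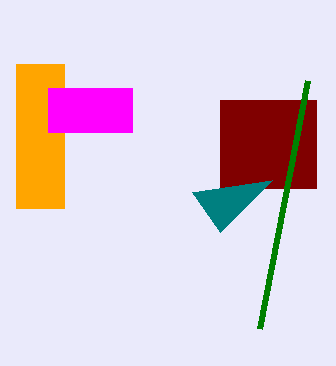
x0_1 = 220, x1_1 = 316, y1_1 = 188, x1_2 = 220, y1_2 = 232, x0_3 = 16, y0_3 = 64, x1_3 = 64, y1_3 = 208, x0_4 = 48, y0_4 = 88, x1_4 = 132, y1_4 = 132, x0_5 = 260, y0_5 = 328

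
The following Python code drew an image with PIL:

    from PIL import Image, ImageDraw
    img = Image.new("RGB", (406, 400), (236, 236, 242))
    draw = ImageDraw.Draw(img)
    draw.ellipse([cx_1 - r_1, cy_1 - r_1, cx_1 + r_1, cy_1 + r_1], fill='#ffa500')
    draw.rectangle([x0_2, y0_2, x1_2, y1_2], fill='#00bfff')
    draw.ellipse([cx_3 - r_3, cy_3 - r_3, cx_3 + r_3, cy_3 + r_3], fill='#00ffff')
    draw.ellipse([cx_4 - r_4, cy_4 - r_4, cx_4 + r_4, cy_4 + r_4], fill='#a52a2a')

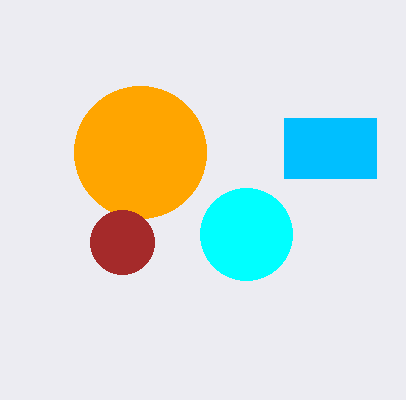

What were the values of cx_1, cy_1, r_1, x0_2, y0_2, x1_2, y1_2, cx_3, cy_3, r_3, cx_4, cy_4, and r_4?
cx_1 = 140
cy_1 = 152
r_1 = 66
x0_2 = 284
y0_2 = 118
x1_2 = 376
y1_2 = 178
cx_3 = 246
cy_3 = 234
r_3 = 46
cx_4 = 122
cy_4 = 242
r_4 = 32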